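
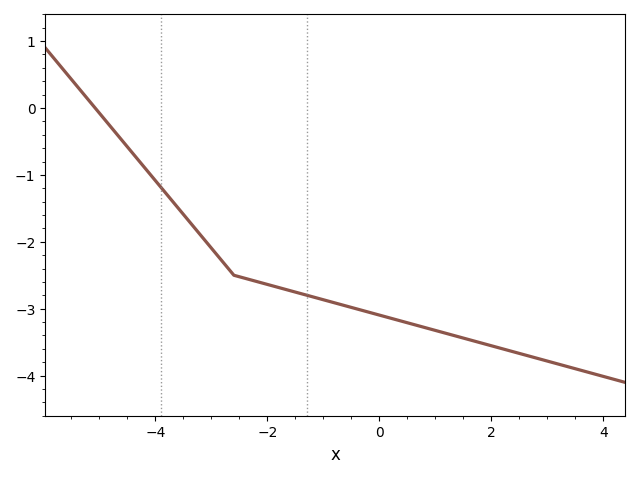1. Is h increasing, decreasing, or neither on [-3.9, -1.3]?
decreasing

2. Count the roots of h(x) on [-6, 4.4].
1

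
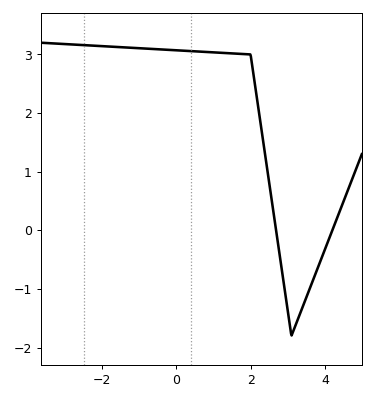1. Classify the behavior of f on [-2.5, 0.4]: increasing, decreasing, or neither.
decreasing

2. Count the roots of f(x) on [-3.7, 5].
2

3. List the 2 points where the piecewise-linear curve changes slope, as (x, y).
(2, 3); (3.1, -1.8)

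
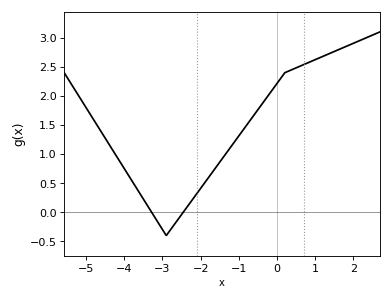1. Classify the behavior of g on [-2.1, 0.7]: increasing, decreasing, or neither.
increasing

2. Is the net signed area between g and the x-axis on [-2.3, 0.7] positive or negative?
positive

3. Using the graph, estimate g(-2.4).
0.05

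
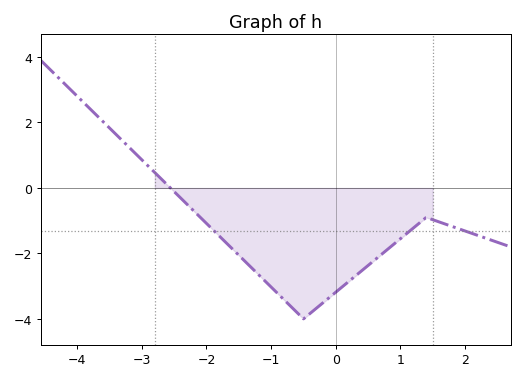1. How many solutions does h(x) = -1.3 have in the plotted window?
3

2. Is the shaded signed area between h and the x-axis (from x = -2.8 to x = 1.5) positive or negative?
negative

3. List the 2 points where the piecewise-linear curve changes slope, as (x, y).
(-0.5, -4); (1.4, -0.9)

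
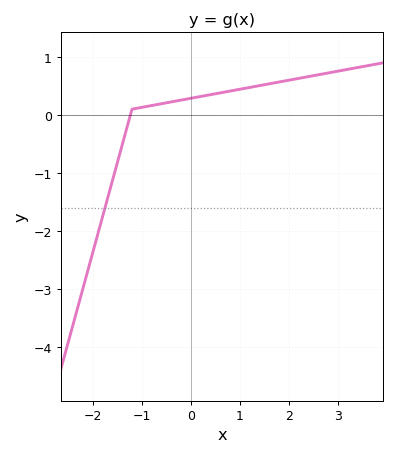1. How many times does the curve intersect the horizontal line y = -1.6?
1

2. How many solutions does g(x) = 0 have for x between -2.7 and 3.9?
1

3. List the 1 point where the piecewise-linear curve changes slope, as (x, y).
(-1.2, 0.1)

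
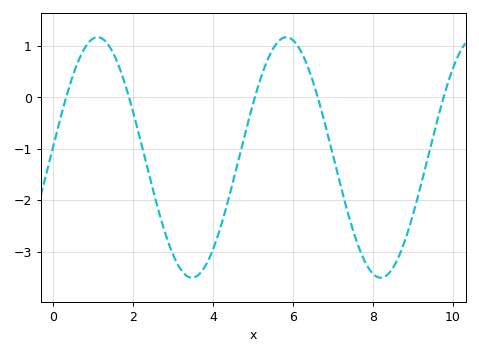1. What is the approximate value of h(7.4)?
-2.31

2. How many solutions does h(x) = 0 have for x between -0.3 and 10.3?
5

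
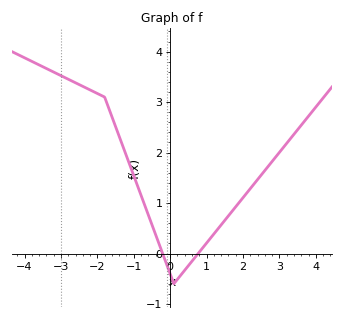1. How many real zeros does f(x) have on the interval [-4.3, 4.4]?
2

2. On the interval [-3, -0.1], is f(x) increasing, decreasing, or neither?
decreasing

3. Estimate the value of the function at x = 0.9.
0.1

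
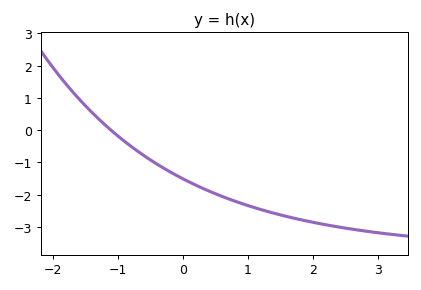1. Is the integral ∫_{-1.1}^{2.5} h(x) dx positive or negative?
negative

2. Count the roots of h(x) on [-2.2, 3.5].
1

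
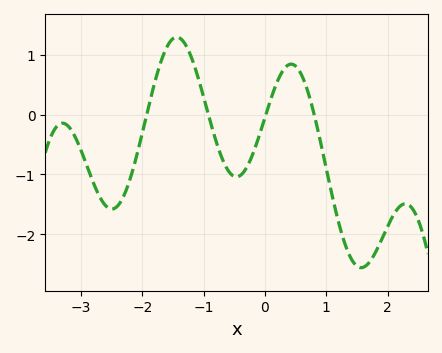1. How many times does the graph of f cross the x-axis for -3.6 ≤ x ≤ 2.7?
4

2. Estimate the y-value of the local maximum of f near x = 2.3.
-1.5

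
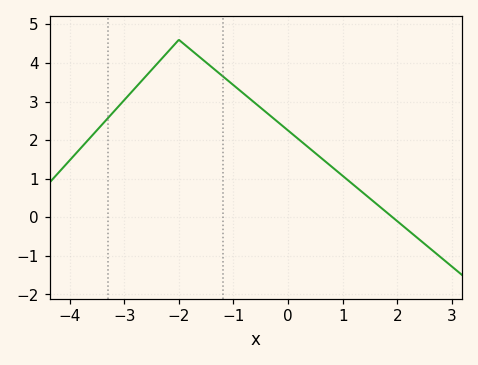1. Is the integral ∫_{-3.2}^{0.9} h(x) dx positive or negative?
positive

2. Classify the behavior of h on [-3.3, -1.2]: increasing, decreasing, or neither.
neither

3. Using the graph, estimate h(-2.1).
4.4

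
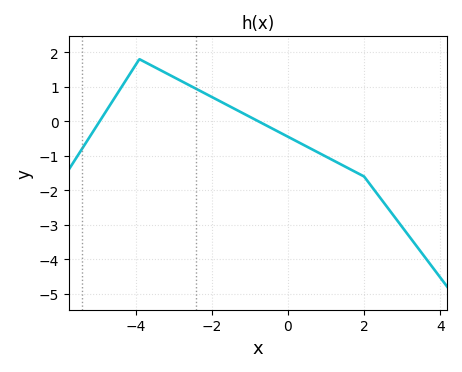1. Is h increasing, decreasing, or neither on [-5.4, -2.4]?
neither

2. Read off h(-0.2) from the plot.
-0.3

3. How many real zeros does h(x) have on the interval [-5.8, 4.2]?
2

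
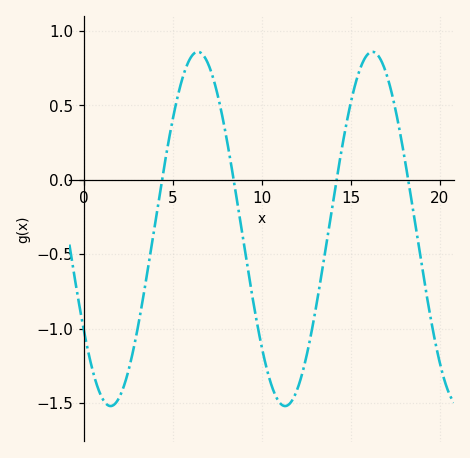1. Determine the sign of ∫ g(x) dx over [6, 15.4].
negative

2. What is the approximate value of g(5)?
0.418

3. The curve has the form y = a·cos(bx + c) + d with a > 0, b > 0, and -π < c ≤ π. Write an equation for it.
y = 1.19cos(0.64x + 2.19) - 0.33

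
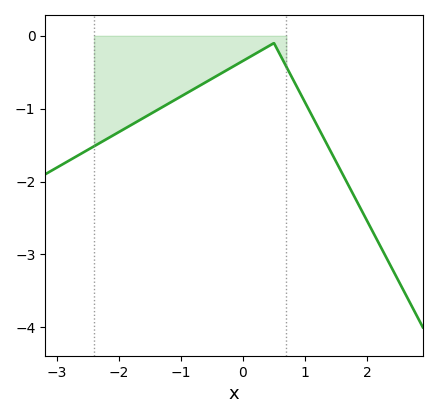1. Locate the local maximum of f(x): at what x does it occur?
0.499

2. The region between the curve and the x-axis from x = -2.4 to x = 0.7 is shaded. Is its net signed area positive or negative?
negative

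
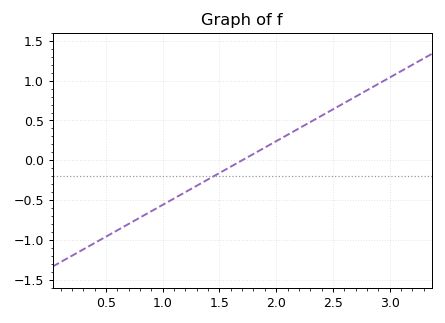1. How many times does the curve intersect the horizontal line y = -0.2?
1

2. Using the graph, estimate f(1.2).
-0.4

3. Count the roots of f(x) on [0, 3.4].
1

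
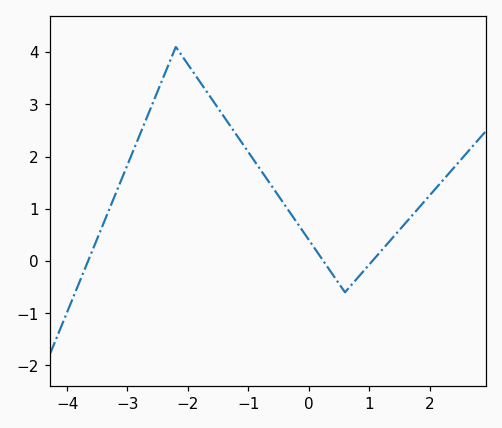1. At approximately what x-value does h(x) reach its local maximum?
-2.2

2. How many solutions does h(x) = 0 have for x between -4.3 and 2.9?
3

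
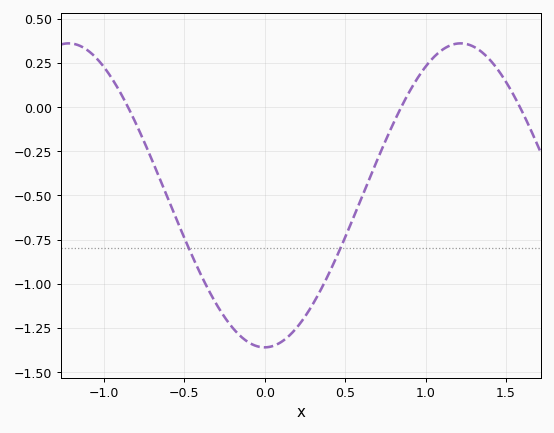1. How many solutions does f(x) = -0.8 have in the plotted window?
2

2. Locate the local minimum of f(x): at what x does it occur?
0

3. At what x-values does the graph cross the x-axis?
-0.85, 0.849, 1.59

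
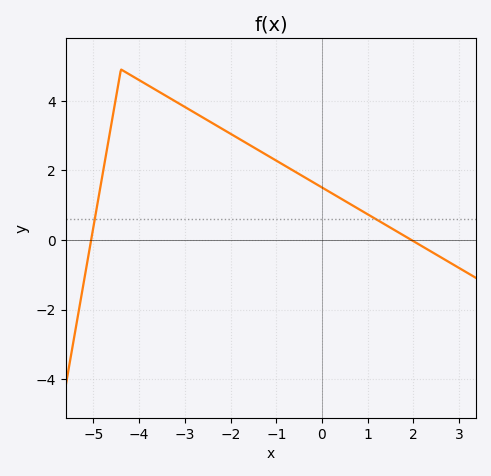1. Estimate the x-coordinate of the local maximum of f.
-4.4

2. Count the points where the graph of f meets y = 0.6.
2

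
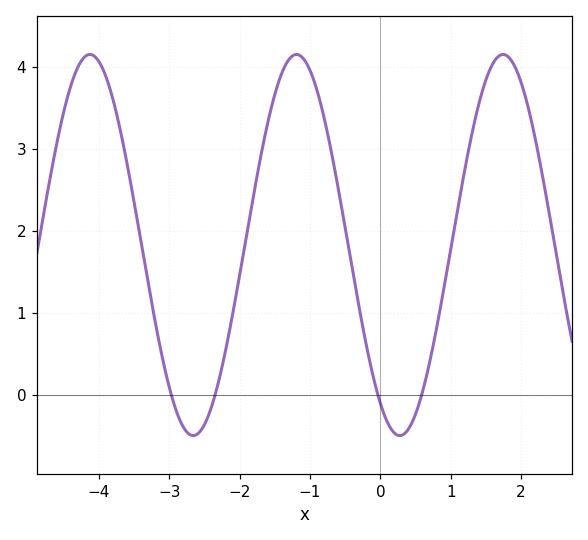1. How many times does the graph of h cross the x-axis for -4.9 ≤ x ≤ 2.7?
4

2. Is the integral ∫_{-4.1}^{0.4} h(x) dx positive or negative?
positive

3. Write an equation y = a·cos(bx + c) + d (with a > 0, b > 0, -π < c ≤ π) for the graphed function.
y = 2.32cos(2.1x + 2.6) + 1.83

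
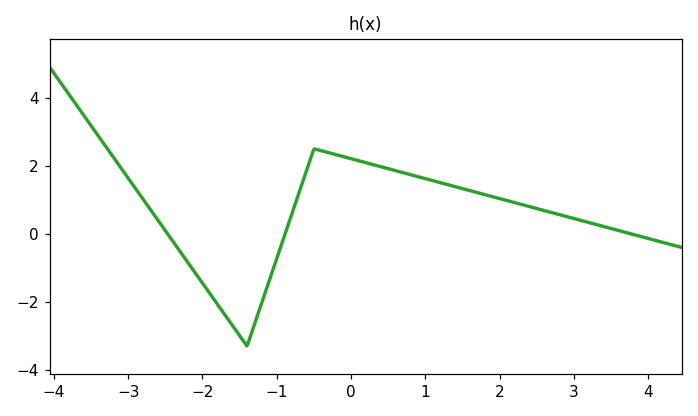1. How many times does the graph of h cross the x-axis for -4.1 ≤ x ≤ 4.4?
3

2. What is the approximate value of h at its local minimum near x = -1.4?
-3.3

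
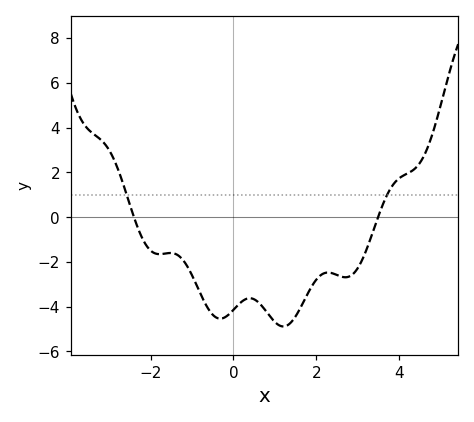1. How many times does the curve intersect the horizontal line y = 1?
2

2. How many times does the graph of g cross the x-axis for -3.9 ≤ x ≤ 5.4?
2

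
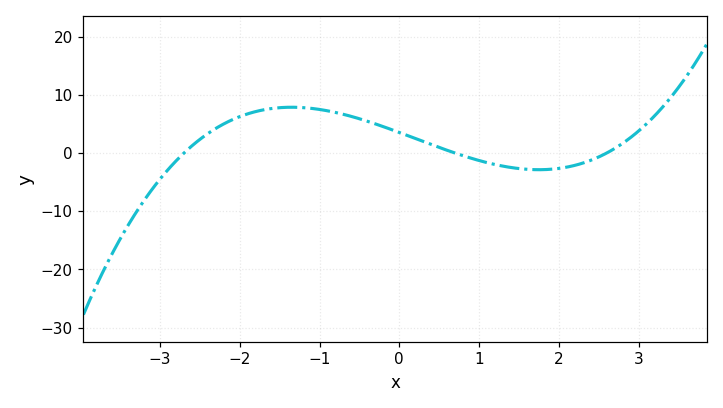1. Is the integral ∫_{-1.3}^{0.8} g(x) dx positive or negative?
positive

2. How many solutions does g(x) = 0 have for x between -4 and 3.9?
3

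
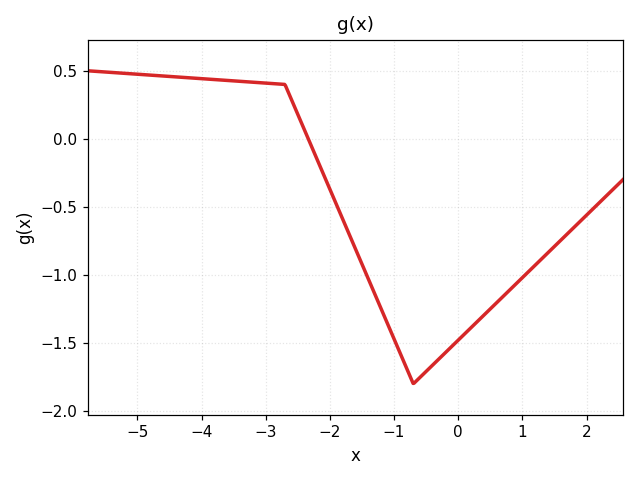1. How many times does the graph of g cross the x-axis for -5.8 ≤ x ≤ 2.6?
1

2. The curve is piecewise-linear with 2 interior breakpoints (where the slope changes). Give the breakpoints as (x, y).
(-2.7, 0.4); (-0.7, -1.8)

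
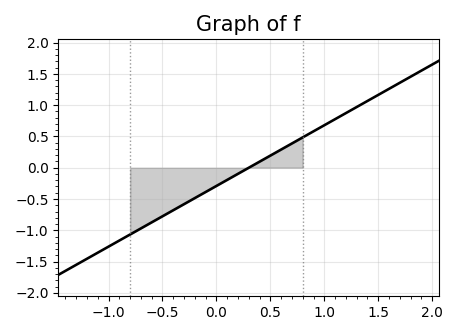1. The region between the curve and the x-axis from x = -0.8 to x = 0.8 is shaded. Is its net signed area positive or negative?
negative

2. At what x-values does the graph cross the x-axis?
0.3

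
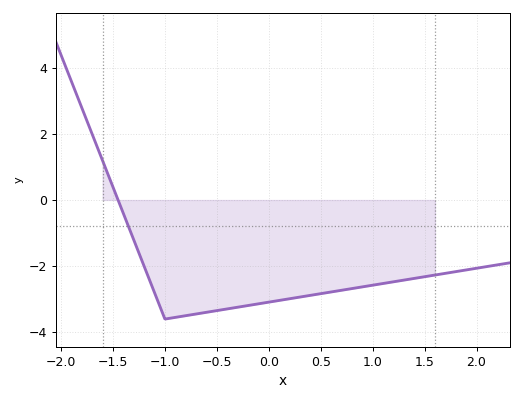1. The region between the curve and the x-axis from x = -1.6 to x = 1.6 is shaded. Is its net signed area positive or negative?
negative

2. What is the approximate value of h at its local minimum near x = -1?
-3.6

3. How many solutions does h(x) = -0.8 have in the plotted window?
1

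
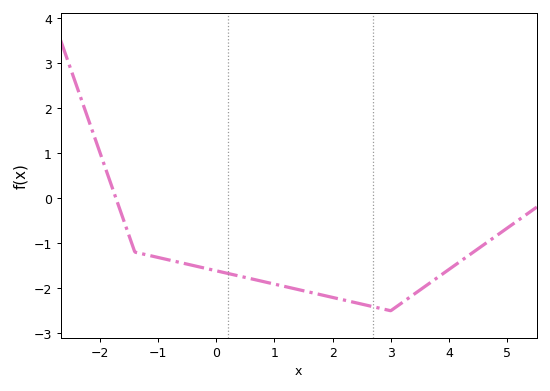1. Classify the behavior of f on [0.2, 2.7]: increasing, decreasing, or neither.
decreasing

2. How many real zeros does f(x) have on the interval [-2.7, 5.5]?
1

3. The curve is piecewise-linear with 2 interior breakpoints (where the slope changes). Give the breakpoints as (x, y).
(-1.4, -1.2); (3, -2.5)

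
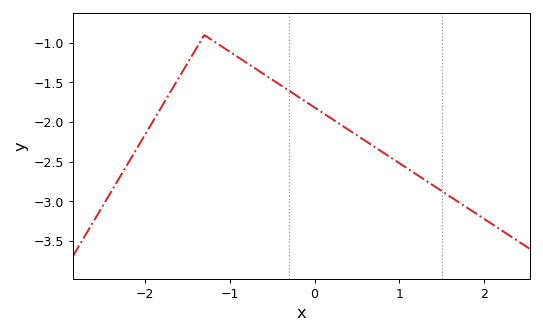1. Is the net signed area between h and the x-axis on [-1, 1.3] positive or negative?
negative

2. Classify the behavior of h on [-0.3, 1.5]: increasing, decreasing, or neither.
decreasing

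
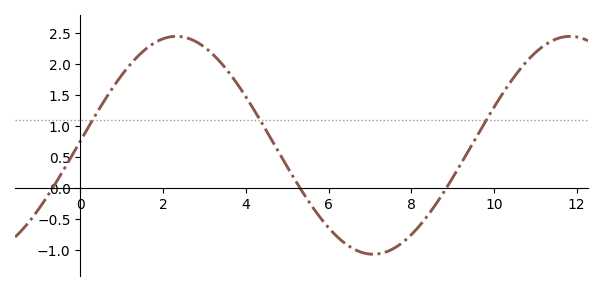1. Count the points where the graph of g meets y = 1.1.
3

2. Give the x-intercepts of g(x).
-0.6, 5.4, 8.8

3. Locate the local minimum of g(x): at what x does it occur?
7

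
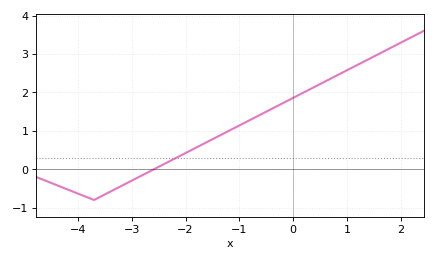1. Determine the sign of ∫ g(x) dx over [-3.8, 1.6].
positive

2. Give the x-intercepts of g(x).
-2.6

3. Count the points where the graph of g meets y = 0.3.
1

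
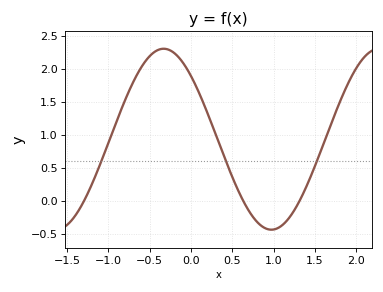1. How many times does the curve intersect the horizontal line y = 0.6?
3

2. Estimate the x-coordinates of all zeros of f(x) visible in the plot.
-1.3, 0.65, 1.3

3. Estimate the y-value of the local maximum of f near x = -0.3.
2.3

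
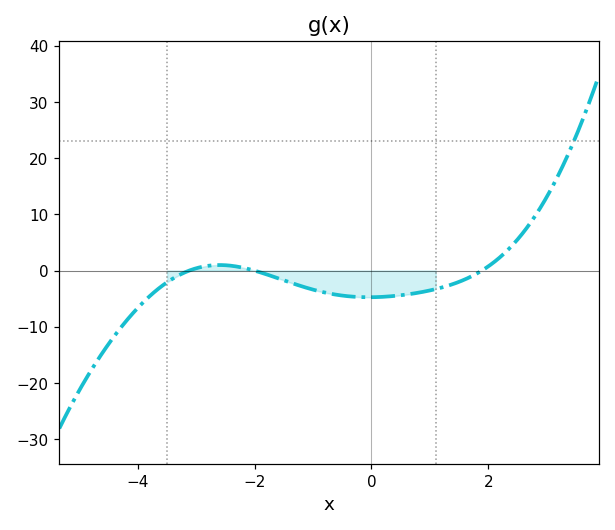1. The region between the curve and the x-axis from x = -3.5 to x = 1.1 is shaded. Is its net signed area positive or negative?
negative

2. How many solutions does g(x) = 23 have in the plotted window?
1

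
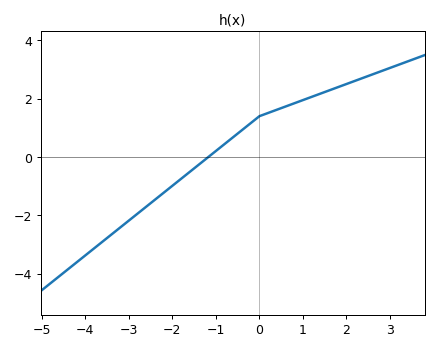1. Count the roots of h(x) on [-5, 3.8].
1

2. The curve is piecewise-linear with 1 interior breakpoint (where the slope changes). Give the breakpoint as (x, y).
(0, 1.4)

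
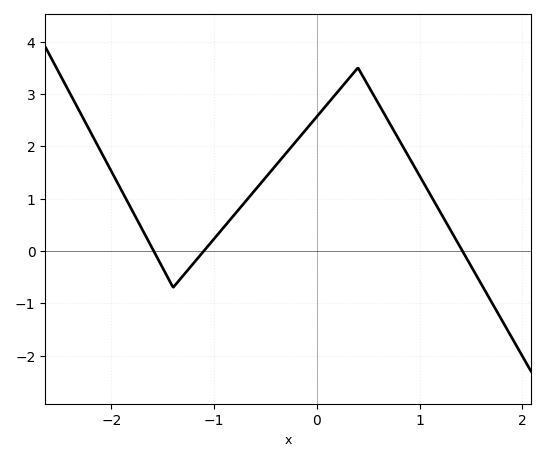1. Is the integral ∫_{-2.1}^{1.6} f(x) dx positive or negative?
positive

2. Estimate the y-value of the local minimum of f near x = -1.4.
-0.698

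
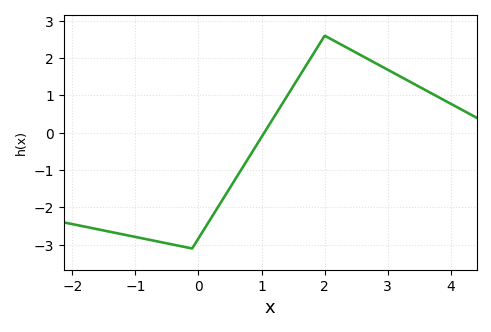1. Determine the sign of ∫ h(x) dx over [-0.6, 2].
negative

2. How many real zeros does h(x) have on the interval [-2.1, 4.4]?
1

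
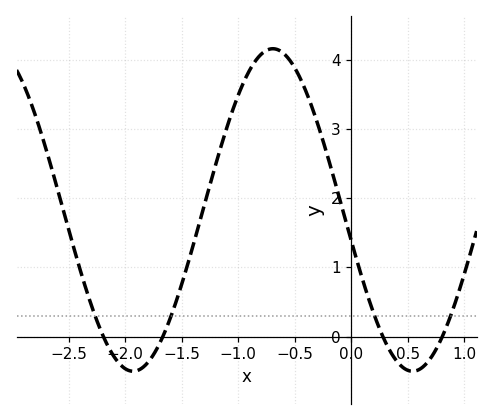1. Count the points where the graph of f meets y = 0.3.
4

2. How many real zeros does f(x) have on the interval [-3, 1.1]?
4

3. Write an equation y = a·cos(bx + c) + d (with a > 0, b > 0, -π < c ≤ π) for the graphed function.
y = 2.33cos(2.5x + 1.8) + 1.83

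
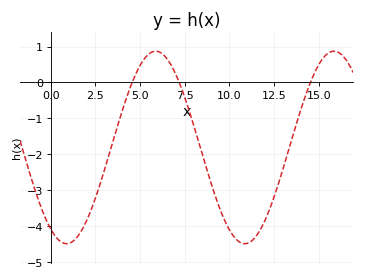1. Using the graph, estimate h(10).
-4.1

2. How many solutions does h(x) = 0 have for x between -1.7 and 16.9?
3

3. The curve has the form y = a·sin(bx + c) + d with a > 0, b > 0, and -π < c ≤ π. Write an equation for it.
y = 2.68sin(0.63x - 2.1) - 1.81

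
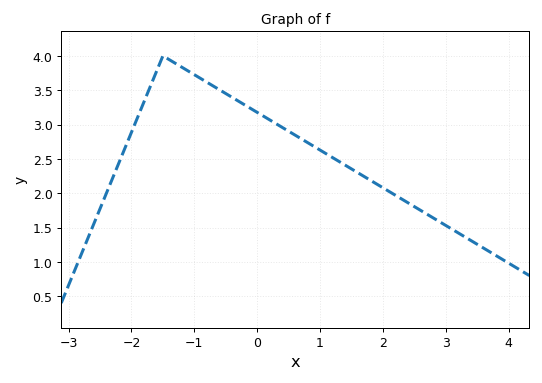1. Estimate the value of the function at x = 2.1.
2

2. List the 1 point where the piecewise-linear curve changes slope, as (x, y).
(-1.5, 4)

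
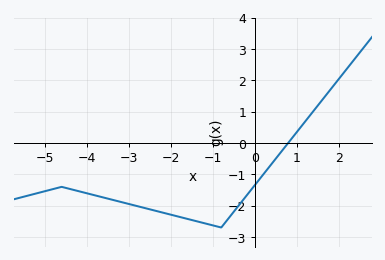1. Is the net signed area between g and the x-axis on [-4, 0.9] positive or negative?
negative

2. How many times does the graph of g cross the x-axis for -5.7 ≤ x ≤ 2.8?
1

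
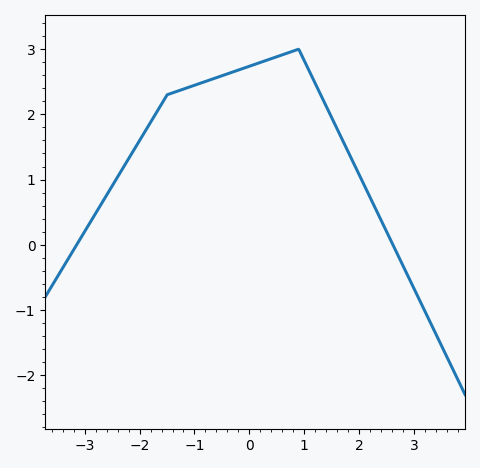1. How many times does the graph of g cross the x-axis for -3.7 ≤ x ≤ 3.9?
2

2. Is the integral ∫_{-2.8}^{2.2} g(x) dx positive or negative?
positive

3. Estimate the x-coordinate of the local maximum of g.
0.898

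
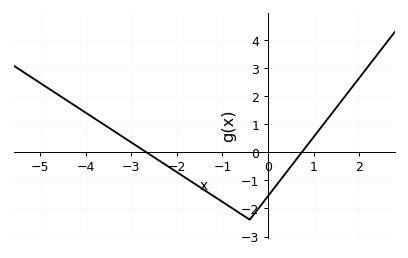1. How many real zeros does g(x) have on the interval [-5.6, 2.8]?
2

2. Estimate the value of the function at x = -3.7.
1.1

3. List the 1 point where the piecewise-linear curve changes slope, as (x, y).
(-0.4, -2.4)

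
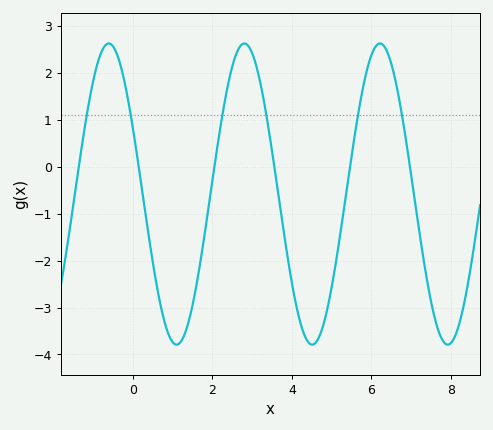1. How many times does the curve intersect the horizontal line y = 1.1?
6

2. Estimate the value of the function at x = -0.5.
2.6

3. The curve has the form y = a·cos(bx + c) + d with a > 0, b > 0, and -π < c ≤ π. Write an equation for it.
y = 3.21cos(1.8x + 1.1) - 0.58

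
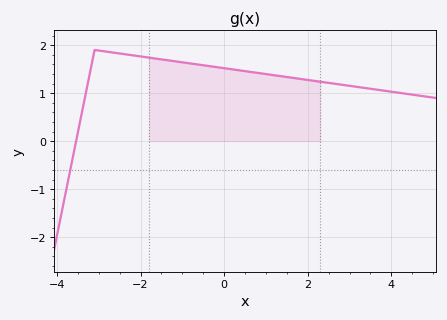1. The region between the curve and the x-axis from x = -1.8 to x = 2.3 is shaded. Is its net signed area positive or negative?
positive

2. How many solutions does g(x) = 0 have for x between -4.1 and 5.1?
1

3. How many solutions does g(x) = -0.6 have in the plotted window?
1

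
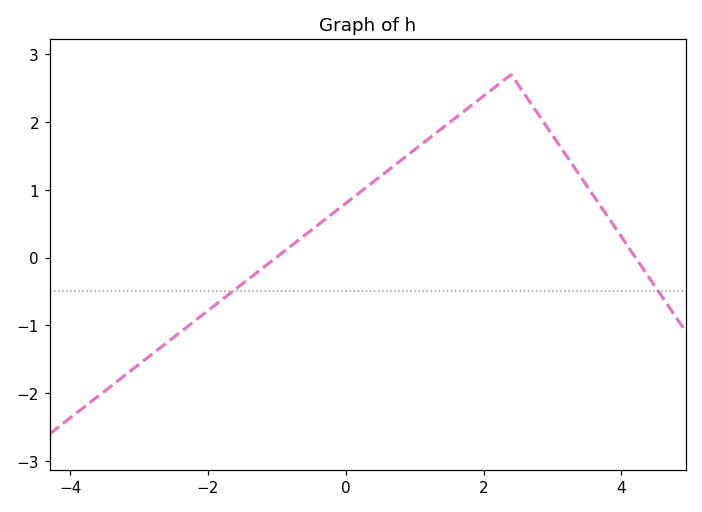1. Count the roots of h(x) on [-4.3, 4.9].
2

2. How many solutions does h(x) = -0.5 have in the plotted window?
2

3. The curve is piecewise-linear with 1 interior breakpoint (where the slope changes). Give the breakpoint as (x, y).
(2.4, 2.7)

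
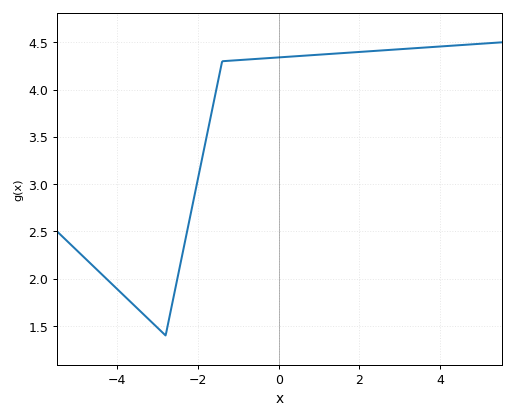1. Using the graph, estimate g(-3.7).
1.75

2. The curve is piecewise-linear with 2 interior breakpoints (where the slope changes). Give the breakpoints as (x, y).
(-2.8, 1.4); (-1.4, 4.3)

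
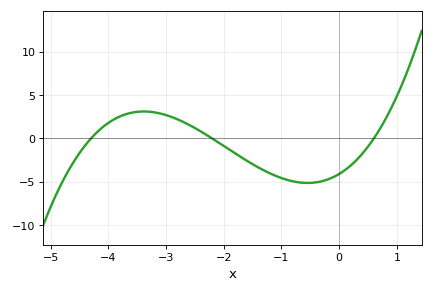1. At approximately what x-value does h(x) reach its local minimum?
-0.548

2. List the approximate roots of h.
-4.3, -2.2, 0.6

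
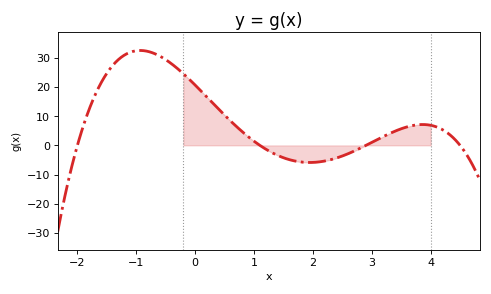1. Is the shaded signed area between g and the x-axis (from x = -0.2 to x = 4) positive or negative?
positive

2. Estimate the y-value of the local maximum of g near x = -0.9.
32.5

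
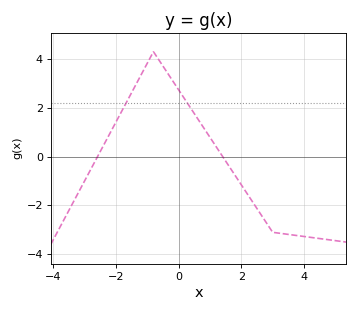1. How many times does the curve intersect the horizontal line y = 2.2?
2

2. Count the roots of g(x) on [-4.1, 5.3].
2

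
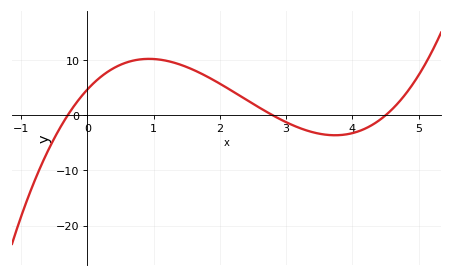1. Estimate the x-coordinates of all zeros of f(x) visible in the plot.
-0.3, 2.8, 4.5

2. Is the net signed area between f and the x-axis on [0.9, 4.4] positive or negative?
positive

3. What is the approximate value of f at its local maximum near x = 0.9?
10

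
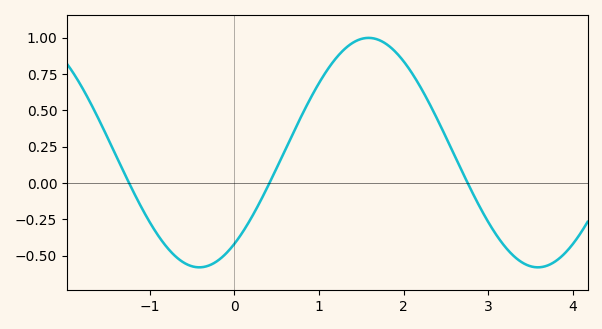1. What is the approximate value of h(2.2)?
0.66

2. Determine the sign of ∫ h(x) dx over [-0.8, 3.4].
positive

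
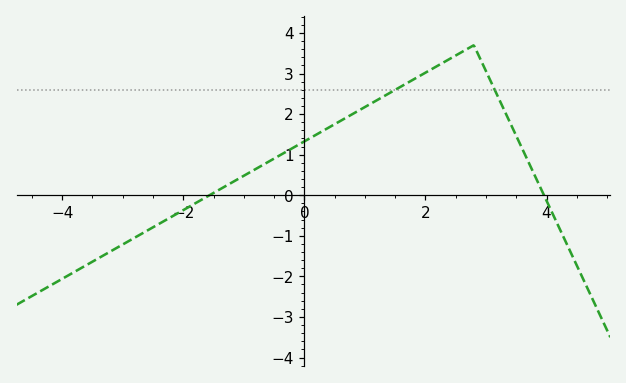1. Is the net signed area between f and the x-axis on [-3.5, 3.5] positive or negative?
positive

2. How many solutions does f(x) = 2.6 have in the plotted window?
2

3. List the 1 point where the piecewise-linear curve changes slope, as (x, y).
(2.8, 3.7)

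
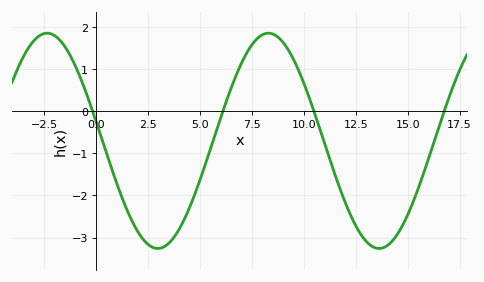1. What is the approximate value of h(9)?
1.6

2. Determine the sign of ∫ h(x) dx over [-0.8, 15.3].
negative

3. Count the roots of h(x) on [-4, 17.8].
4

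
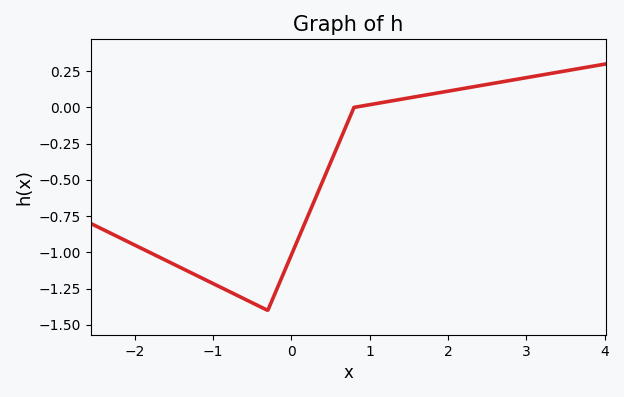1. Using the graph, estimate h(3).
0.205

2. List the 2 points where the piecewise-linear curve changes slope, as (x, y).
(-0.3, -1.4); (0.8, 0)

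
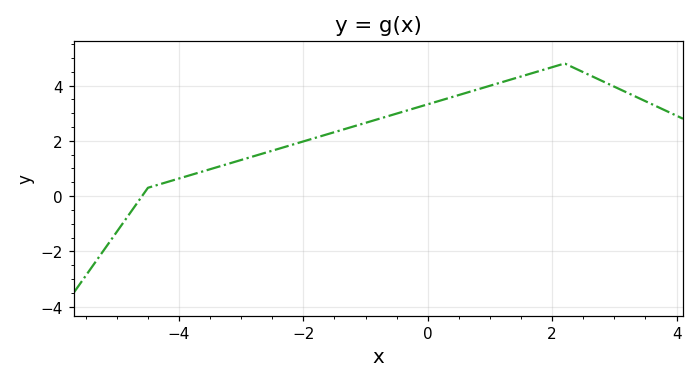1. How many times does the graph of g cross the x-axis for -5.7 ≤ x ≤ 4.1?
1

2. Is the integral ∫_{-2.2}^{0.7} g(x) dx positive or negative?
positive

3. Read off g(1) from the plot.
3.99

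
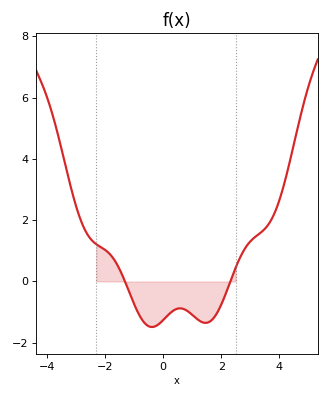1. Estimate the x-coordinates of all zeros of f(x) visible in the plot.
-1.31, 2.31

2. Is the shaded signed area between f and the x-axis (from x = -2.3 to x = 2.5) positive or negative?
negative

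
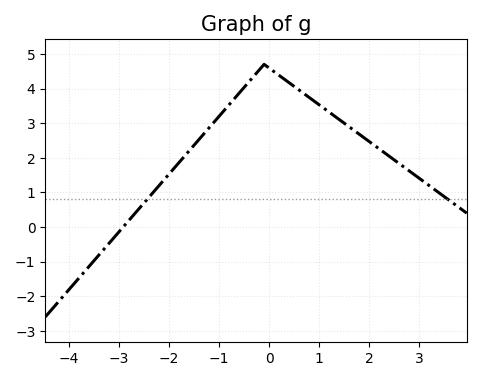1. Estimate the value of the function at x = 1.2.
3.32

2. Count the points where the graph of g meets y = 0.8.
2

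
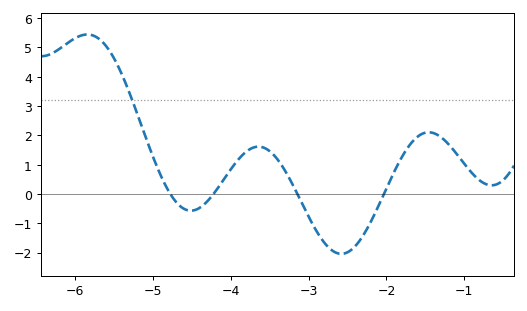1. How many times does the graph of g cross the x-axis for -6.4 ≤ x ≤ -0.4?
4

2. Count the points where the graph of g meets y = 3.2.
1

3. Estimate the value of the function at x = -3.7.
1.6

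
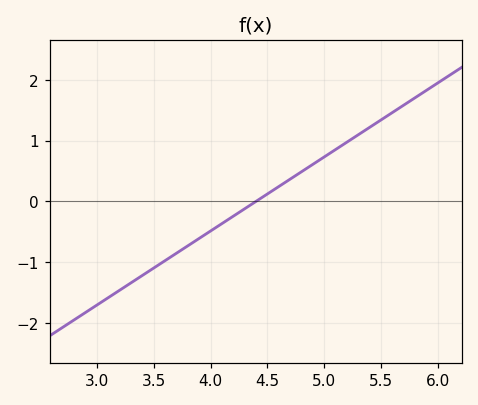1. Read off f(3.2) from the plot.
-1.5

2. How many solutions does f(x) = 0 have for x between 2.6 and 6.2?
1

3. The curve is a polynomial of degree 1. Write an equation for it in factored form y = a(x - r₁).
y = 1.22(x - 4.4)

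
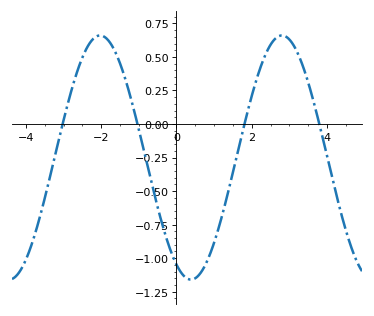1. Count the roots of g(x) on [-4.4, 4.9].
4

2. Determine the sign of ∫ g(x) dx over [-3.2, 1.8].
negative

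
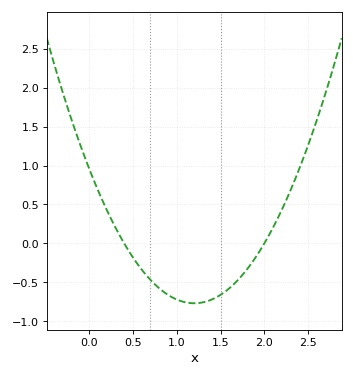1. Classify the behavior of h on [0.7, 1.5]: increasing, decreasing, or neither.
neither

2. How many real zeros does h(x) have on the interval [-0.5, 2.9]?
2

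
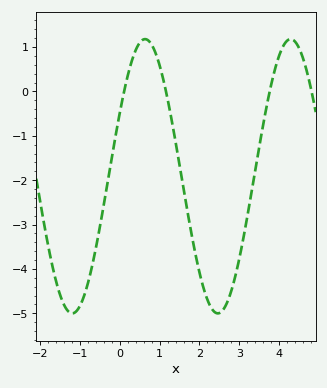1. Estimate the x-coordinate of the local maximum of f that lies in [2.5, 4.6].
4.29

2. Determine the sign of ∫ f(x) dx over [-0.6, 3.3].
negative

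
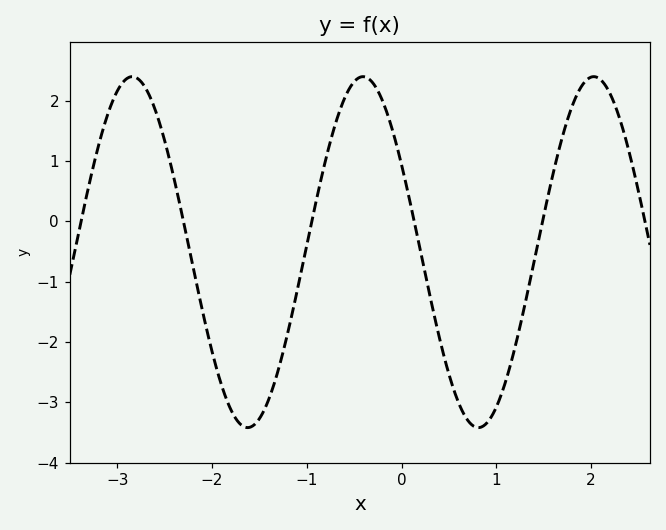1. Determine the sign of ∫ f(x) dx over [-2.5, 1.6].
negative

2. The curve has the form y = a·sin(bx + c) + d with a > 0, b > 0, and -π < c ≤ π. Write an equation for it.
y = 2.91sin(2.6x + 2.6) - 0.51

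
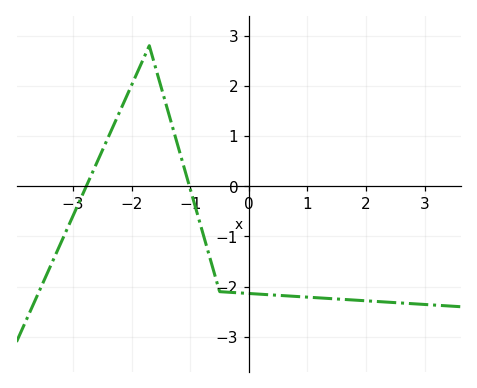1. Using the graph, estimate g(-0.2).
-2.1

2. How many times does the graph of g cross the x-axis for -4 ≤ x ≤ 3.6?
2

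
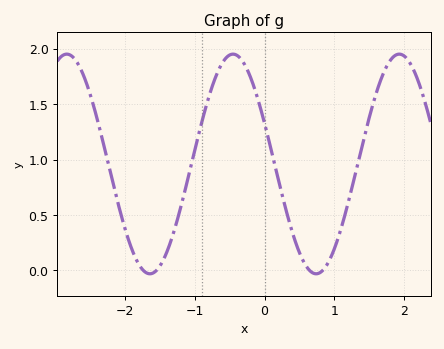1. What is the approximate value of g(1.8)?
1.89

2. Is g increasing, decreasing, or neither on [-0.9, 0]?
neither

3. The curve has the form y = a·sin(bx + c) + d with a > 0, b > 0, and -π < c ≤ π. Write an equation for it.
y = 0.99sin(2.63x + 2.76) + 0.96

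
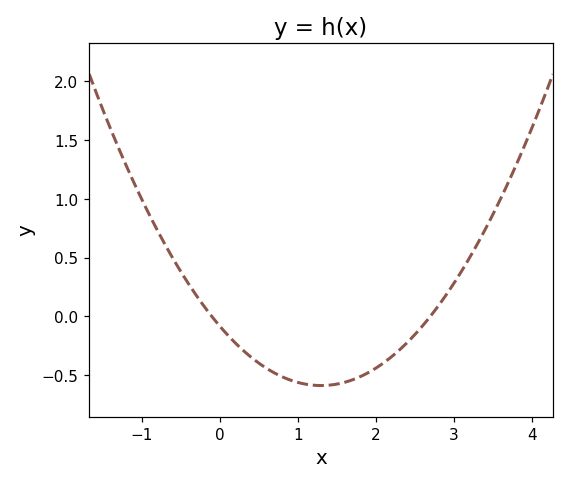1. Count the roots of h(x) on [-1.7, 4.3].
2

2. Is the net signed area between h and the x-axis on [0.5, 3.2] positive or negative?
negative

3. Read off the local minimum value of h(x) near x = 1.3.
-0.6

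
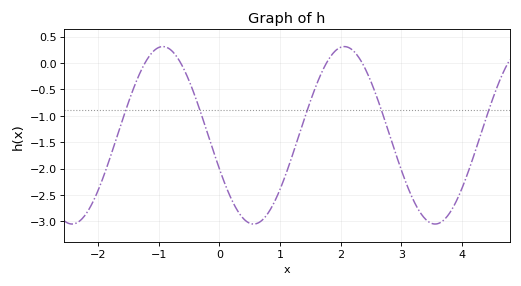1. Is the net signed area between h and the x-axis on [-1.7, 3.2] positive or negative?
negative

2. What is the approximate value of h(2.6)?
-0.65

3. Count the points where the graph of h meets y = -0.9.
5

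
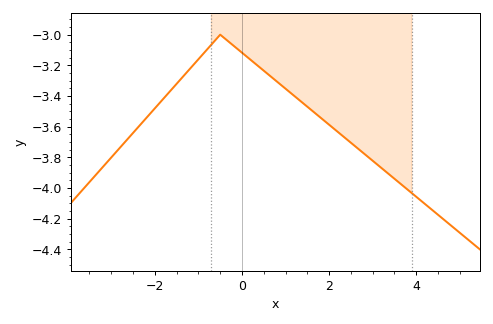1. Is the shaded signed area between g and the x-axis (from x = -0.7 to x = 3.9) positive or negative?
negative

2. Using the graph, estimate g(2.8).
-3.78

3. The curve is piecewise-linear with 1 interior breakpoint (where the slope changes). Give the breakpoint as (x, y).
(-0.5, -3)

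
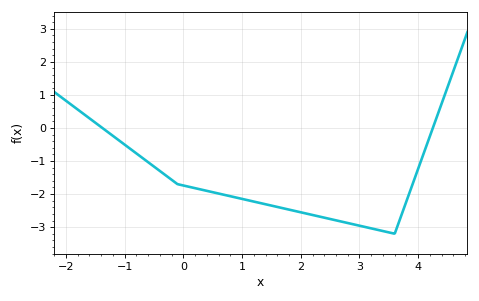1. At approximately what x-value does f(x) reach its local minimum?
3.6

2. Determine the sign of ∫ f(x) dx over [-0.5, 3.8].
negative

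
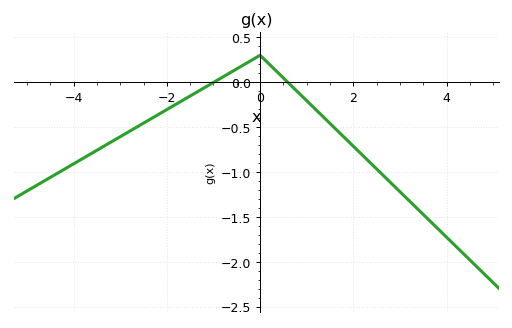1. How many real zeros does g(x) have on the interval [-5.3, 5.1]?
2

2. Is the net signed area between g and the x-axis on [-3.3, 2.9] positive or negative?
negative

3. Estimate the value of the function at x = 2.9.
-1.15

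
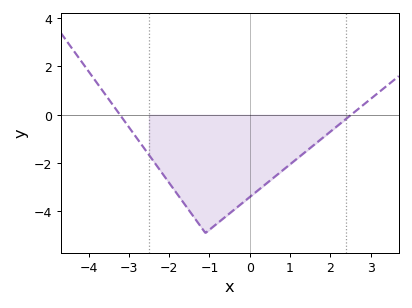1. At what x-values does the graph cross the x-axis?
-3.22, 2.52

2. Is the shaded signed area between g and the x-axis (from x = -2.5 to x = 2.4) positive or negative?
negative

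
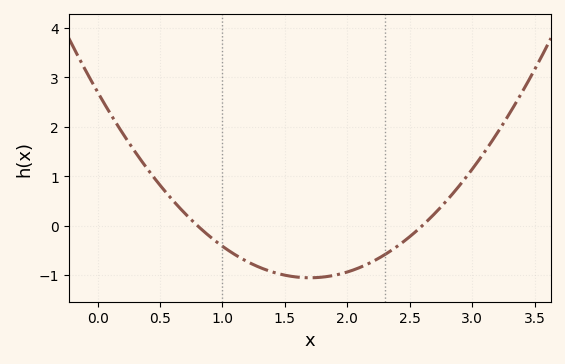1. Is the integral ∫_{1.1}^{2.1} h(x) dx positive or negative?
negative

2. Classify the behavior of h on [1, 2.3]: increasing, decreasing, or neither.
neither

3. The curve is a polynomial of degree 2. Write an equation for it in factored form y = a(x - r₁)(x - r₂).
y = 1.3(x - 0.8)(x - 2.6)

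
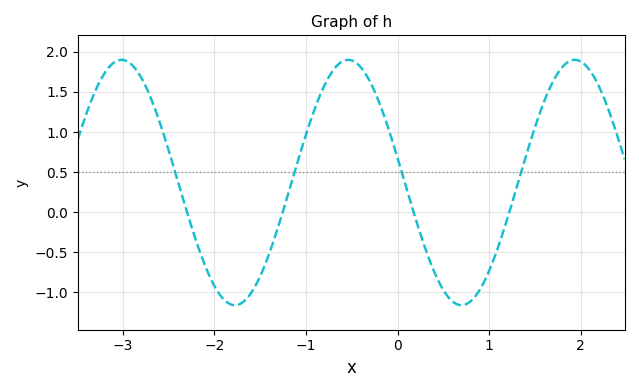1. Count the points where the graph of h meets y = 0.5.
4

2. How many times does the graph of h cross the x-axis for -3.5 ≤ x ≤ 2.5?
4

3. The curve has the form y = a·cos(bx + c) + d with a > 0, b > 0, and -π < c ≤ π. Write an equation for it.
y = 1.53cos(2.5x + 1.4) + 0.37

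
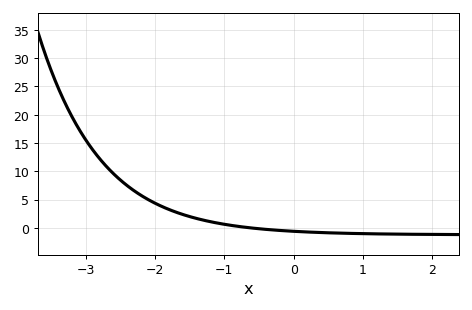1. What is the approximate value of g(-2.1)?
5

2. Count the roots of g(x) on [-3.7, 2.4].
1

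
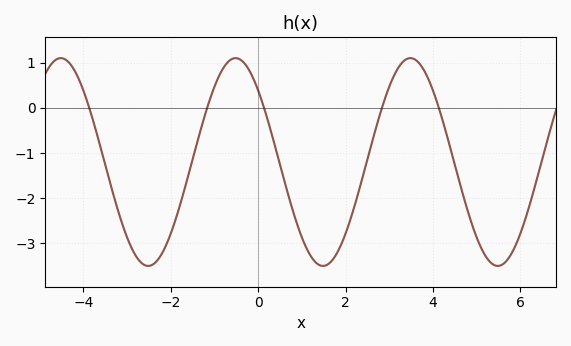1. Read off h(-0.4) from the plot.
1.06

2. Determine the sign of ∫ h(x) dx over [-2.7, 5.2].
negative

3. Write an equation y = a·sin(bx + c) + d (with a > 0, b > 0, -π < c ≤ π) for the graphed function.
y = 2.3sin(1.57x + 2.38) - 1.2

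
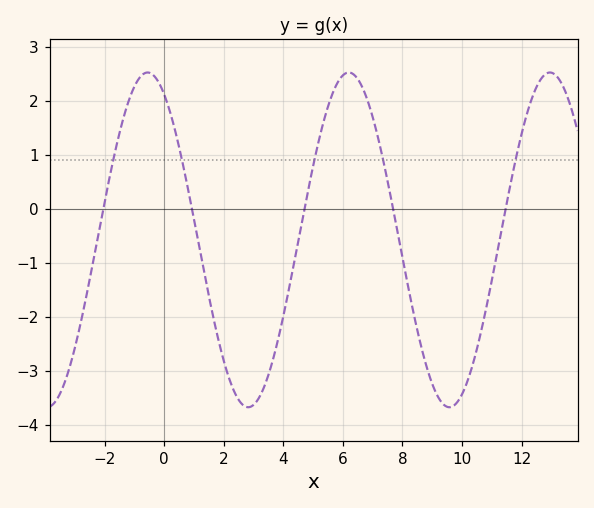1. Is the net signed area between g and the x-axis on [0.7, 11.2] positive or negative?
negative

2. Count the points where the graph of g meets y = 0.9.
5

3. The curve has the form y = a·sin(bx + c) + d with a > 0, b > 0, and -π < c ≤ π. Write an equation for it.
y = 3.1sin(0.93x + 2.1) - 0.58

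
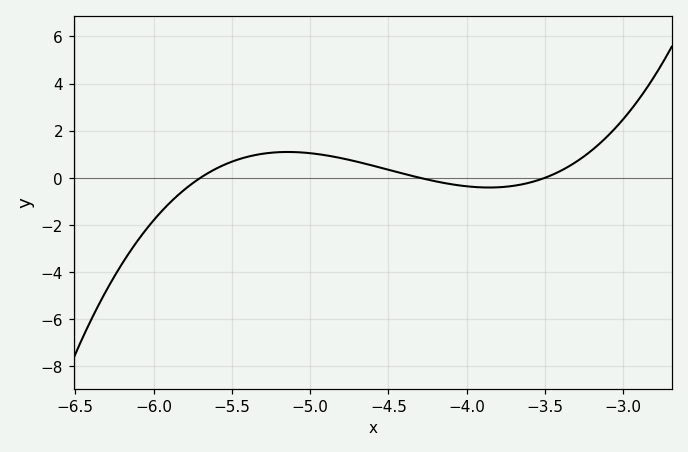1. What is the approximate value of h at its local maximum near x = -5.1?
1.1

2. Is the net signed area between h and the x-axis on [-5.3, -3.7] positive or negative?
positive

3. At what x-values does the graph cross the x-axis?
-5.7, -4.3, -3.5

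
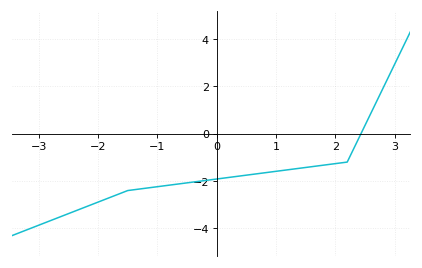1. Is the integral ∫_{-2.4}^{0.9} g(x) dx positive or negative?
negative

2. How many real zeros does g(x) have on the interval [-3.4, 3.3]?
1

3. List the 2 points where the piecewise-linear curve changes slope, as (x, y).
(-1.5, -2.4); (2.2, -1.2)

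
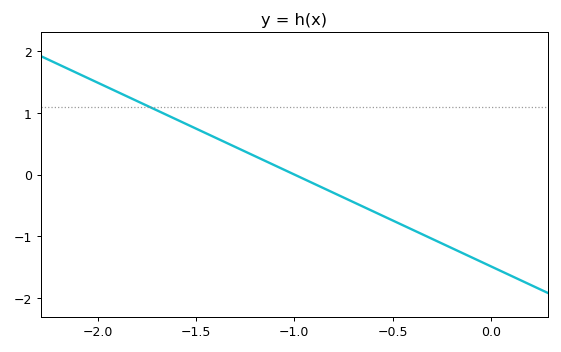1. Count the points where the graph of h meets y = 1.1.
1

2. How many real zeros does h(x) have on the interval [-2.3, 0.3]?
1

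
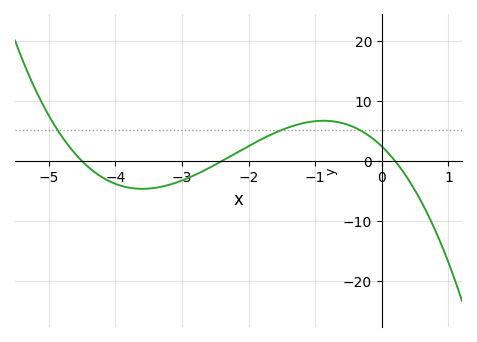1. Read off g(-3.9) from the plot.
-4.17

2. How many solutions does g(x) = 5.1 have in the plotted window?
3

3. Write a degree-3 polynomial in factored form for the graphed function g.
y = -1.13(x + 4.5)(x + 2.4)(x - 0.2)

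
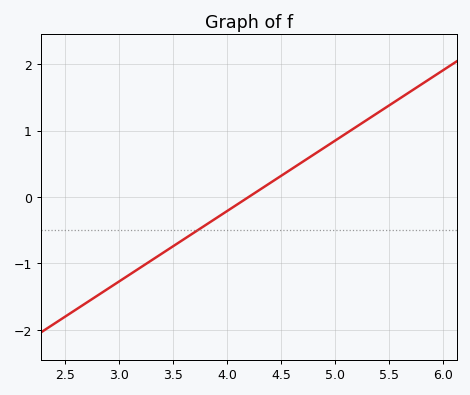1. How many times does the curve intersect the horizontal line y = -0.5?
1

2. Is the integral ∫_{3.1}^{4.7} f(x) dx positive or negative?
negative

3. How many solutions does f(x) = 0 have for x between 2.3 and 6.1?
1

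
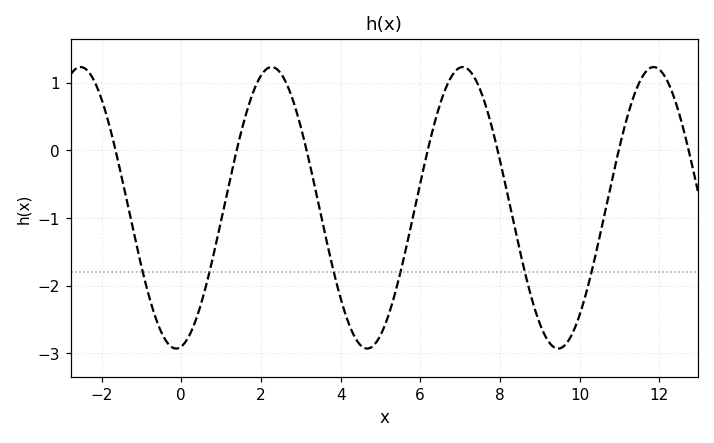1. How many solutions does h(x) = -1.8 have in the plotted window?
6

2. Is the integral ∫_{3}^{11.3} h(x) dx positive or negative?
negative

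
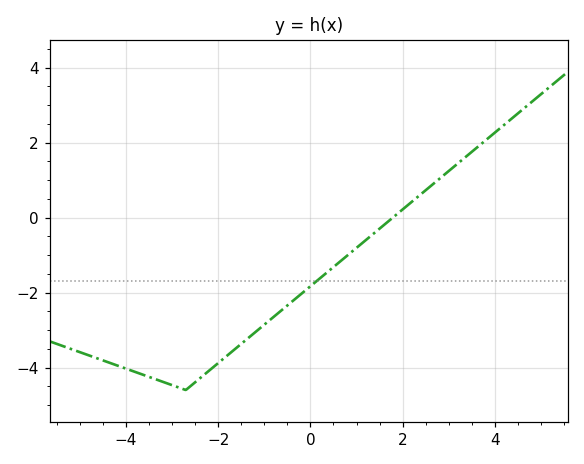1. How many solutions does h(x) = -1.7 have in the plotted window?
1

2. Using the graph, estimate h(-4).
-4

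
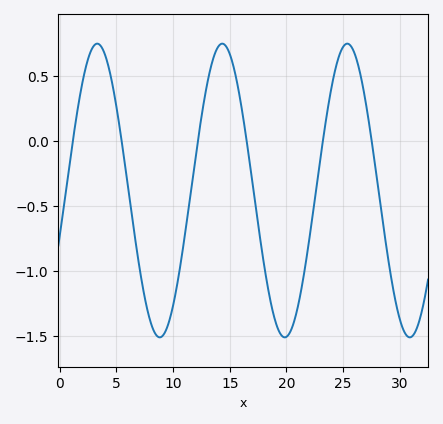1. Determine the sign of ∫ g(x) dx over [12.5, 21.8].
negative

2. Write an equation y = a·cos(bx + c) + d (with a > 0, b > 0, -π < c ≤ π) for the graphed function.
y = 1.13cos(0.57x - 1.9) - 0.38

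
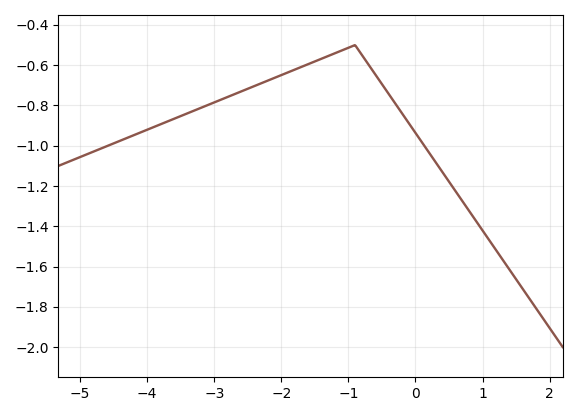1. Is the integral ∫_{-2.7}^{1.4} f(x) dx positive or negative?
negative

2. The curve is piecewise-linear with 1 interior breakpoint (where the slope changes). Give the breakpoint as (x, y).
(-0.9, -0.5)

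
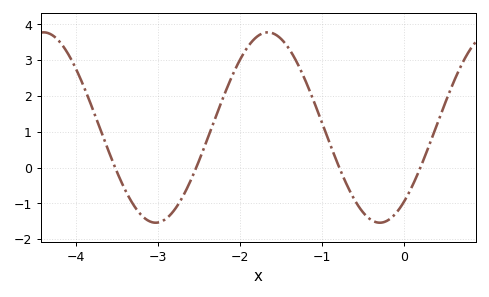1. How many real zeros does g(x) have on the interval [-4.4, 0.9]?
4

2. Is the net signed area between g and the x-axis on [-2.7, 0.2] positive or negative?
positive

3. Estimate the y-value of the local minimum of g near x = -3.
-1.54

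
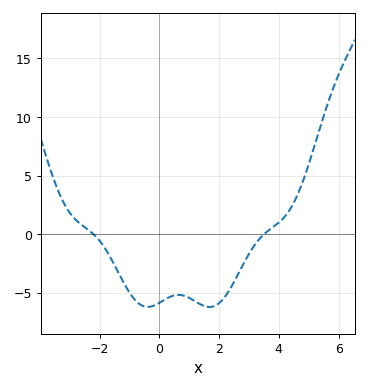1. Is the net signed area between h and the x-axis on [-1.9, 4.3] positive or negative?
negative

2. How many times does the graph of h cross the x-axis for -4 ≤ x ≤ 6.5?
2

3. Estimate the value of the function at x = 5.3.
8.5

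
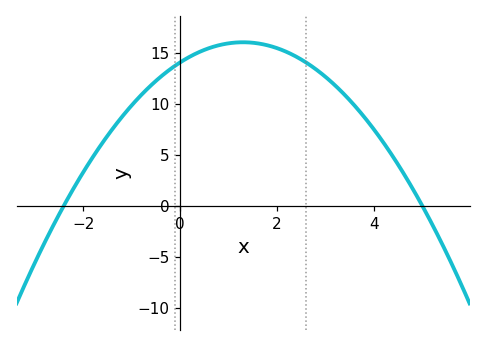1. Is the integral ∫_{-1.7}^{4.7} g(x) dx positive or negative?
positive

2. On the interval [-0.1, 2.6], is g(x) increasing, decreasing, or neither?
neither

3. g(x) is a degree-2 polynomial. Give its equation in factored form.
y = -1.17(x + 2.4)(x - 5)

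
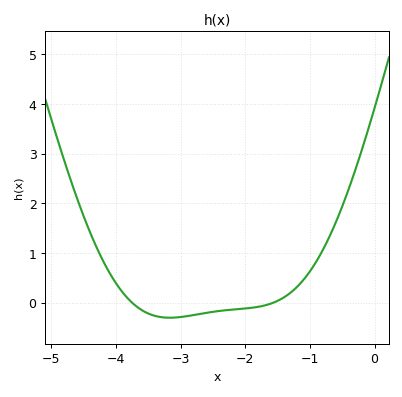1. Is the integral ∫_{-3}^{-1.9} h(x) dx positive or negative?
negative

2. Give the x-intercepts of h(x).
-3.75, -1.57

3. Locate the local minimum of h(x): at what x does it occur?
-3.17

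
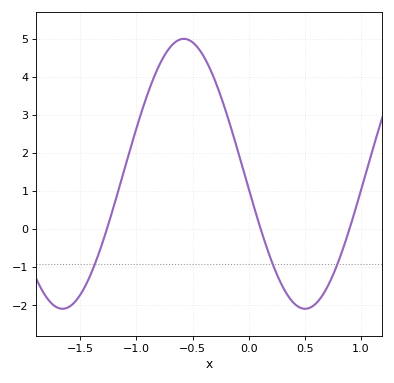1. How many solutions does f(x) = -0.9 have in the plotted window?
3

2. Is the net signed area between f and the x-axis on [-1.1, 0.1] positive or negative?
positive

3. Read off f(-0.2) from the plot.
3.1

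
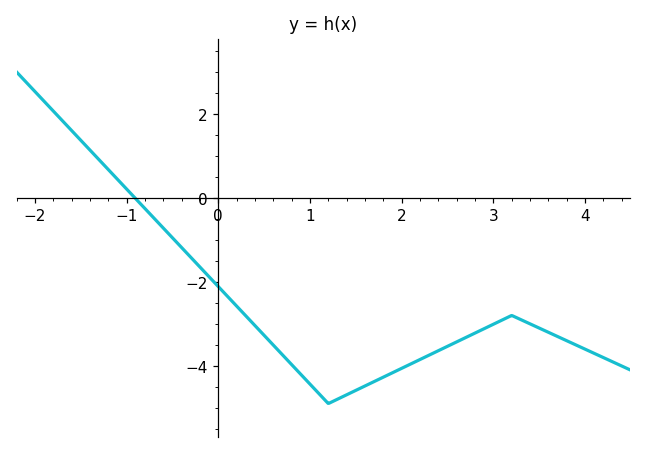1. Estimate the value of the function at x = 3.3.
-2.9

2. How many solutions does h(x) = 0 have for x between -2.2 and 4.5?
1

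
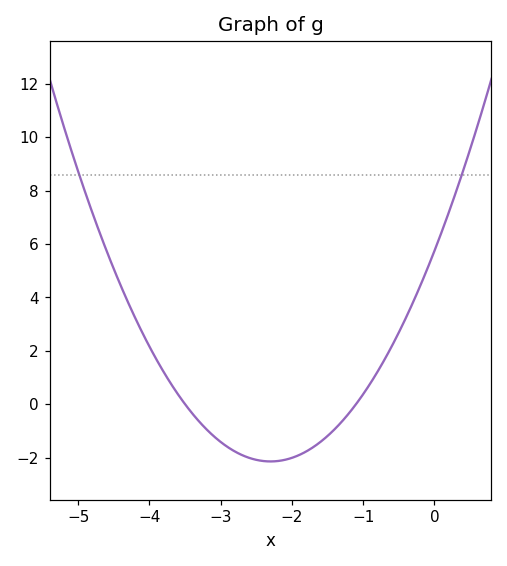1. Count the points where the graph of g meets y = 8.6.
2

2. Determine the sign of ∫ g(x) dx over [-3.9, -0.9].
negative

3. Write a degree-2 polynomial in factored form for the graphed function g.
y = 1.49(x + 3.5)(x + 1.1)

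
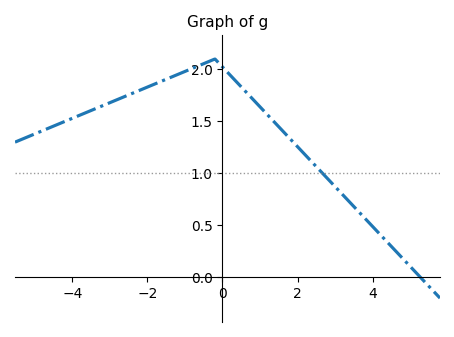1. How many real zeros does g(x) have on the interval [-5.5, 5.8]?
1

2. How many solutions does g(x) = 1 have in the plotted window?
1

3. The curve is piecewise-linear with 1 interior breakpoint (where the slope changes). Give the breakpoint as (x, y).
(-0.2, 2.1)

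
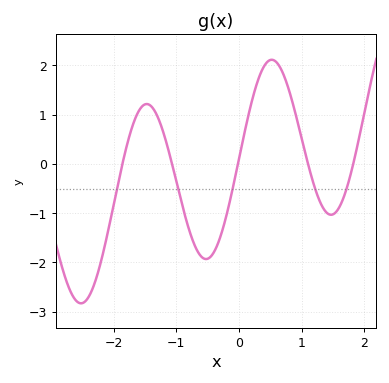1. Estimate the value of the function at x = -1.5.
1.2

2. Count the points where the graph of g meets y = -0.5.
5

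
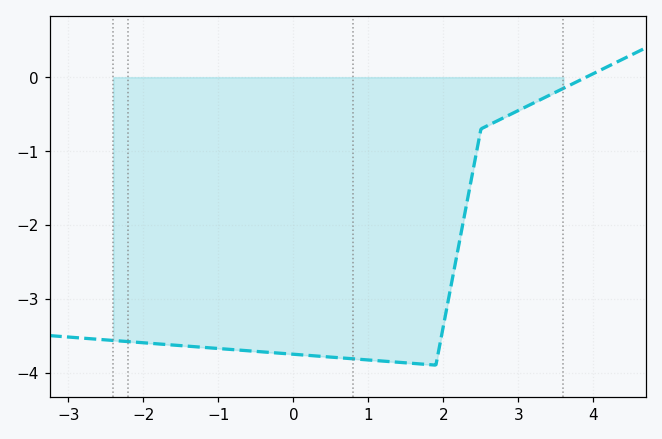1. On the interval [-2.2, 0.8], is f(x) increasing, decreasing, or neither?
decreasing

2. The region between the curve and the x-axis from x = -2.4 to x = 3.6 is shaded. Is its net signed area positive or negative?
negative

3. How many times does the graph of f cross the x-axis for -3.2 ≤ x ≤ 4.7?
1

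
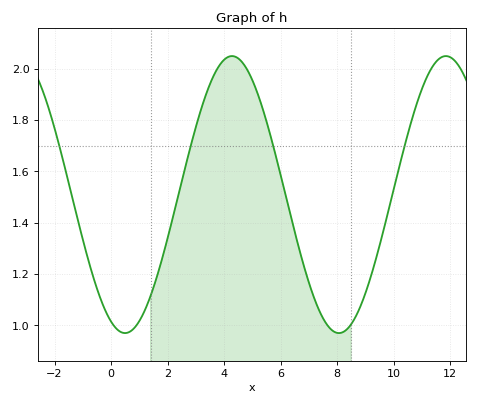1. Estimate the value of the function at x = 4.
2.04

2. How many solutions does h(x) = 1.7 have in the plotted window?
4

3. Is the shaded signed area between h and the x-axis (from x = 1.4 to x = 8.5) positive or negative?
positive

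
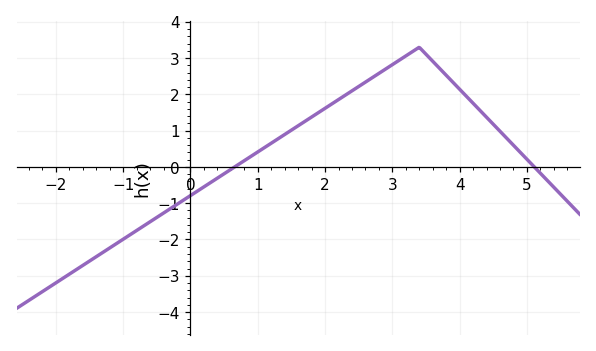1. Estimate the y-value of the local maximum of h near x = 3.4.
3.3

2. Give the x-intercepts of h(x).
0.656, 5.11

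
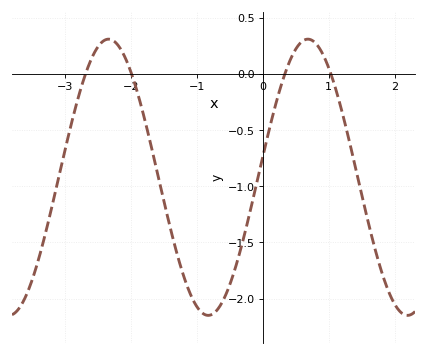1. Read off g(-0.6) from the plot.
-2.01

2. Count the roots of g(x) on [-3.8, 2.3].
4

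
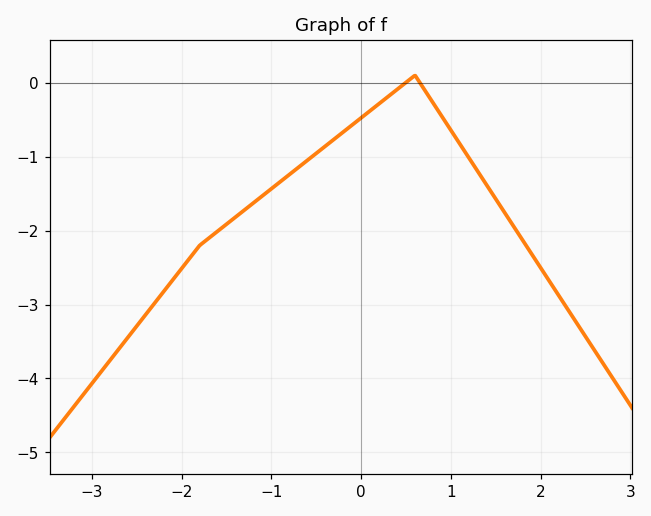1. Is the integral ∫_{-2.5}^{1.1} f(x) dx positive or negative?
negative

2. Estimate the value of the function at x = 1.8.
-2.13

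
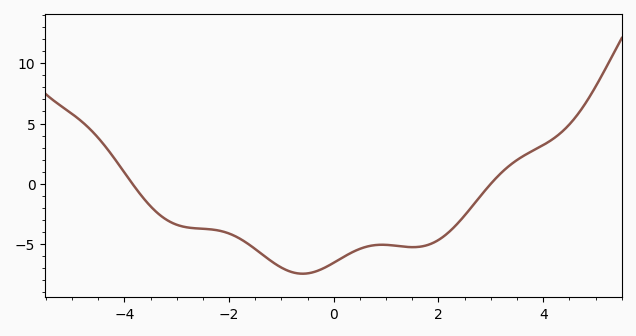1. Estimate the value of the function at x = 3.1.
0.47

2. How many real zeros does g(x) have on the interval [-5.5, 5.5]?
2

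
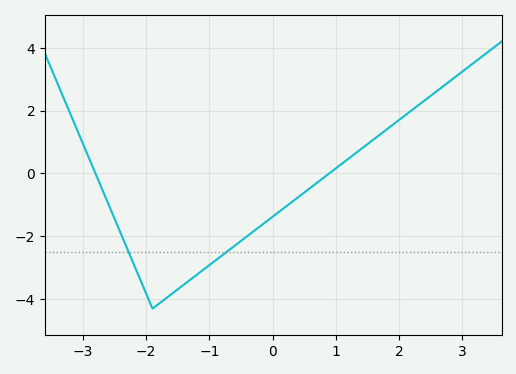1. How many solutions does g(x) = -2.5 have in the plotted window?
2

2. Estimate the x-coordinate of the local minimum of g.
-1.9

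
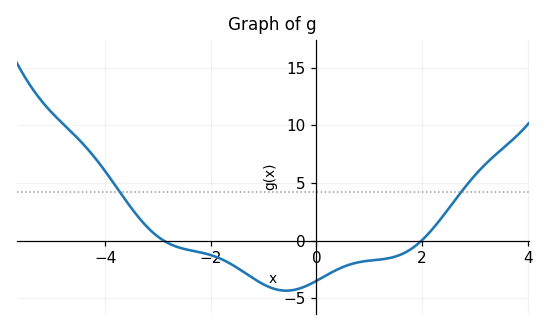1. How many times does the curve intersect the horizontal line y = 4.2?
2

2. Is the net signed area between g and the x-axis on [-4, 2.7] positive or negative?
negative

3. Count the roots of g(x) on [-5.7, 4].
2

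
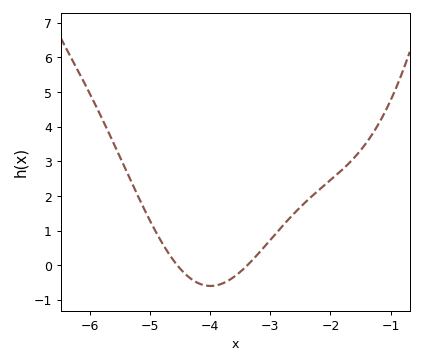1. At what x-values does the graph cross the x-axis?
-4.55, -3.38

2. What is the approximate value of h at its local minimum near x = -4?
-0.594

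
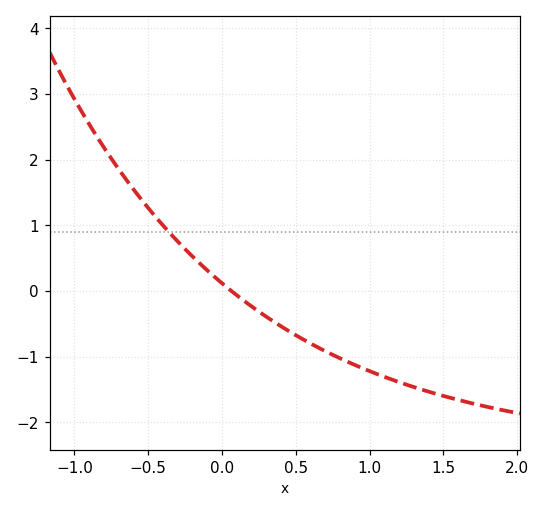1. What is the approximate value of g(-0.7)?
1.9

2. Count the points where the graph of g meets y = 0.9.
1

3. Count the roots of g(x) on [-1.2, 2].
1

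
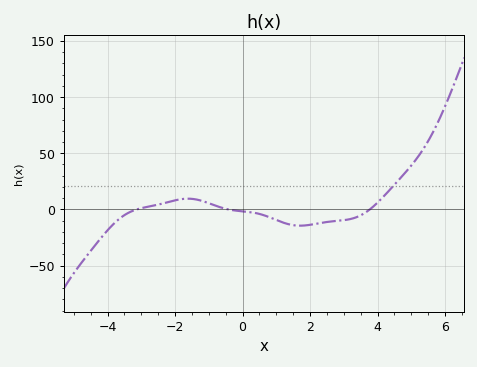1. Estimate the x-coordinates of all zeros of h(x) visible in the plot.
-3.2, -0.4, 3.8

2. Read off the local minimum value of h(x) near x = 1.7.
-15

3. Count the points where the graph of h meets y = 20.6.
1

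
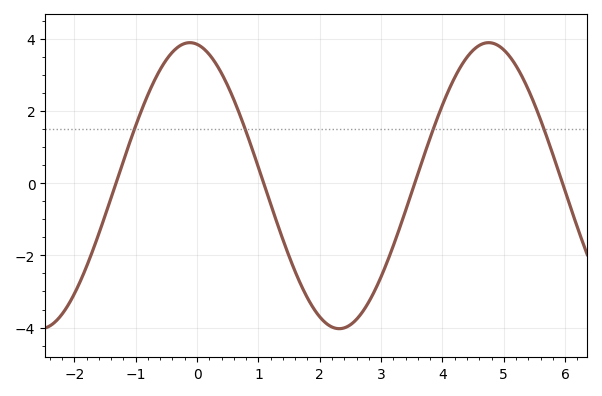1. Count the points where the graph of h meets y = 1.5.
4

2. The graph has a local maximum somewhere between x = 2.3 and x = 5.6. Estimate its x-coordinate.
4.8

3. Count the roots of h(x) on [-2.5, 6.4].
4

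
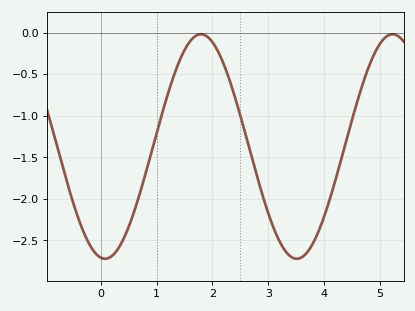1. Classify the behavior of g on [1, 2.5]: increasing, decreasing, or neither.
neither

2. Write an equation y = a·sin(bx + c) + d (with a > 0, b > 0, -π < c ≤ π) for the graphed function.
y = 1.35sin(1.83x - 1.71) - 1.37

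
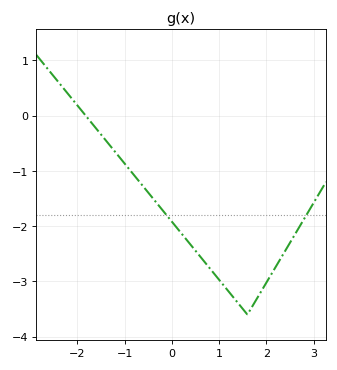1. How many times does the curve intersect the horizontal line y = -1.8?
2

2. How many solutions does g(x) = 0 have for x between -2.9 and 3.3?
1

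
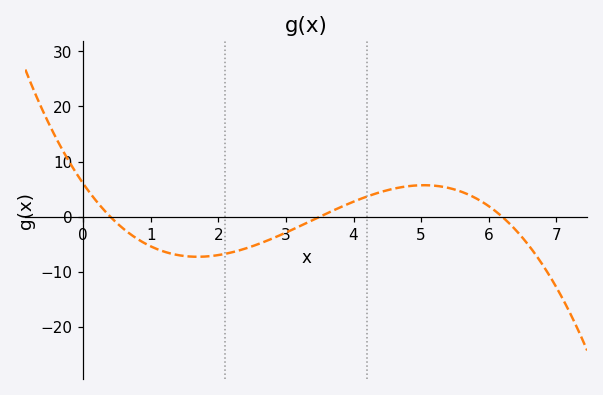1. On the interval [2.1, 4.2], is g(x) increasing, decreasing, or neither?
increasing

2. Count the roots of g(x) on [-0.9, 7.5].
3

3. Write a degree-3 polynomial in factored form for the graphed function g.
y = -0.69(x - 0.4)(x - 3.5)(x - 6.2)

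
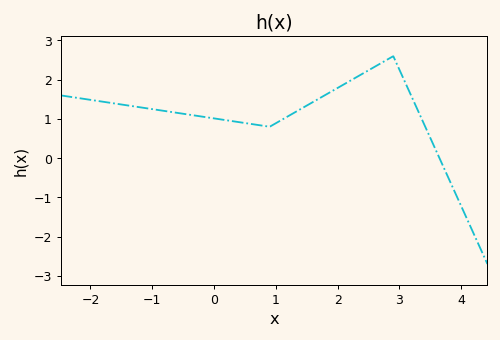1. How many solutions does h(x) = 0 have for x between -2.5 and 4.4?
1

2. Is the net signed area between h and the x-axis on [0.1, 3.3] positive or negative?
positive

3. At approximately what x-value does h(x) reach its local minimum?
0.898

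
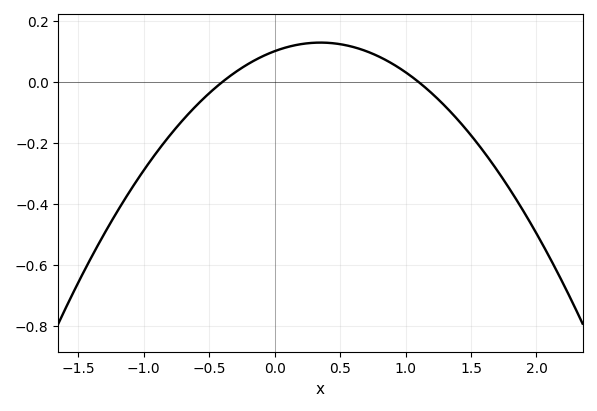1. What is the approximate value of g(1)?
0.04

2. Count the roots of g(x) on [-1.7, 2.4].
2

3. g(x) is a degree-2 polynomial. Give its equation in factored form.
y = -0.23(x + 0.4)(x - 1.1)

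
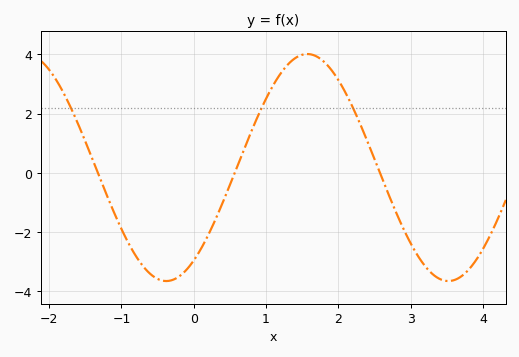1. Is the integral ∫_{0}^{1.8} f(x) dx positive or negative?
positive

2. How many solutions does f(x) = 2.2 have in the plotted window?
3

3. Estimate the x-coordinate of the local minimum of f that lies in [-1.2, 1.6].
-0.4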